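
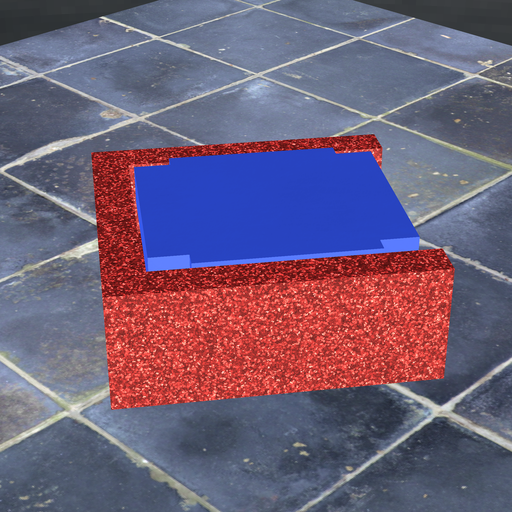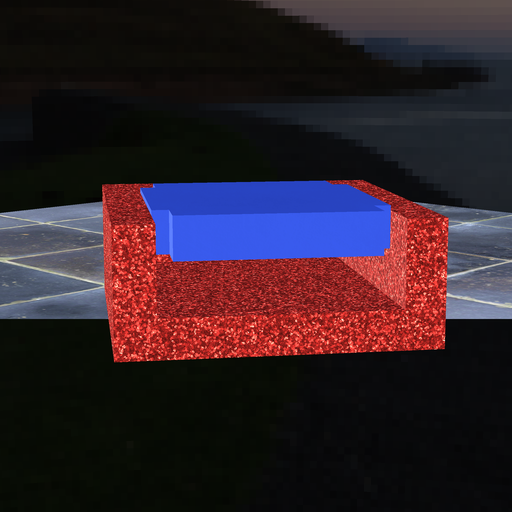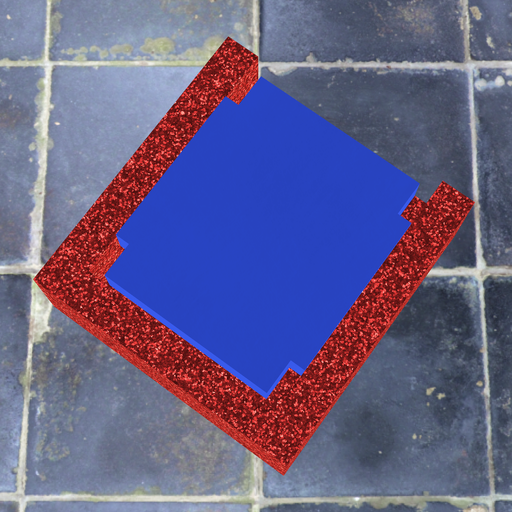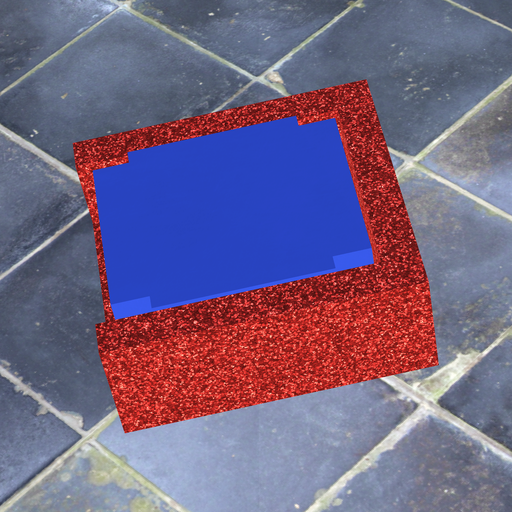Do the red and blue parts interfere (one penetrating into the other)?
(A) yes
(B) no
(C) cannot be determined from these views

(B) no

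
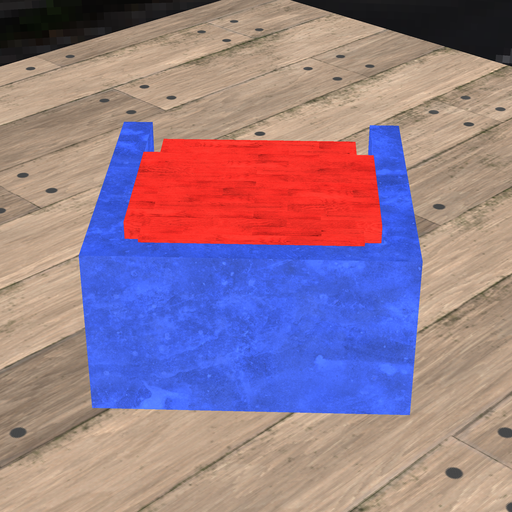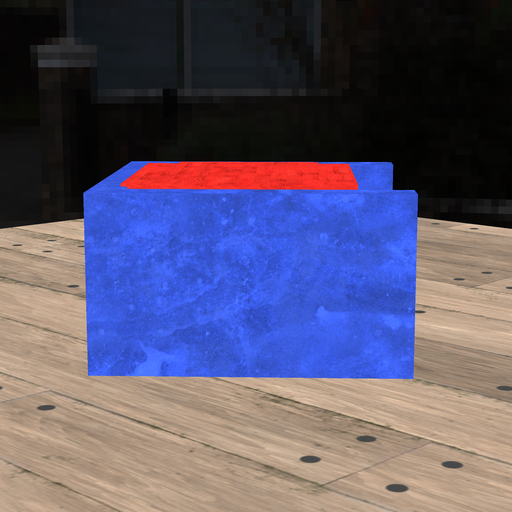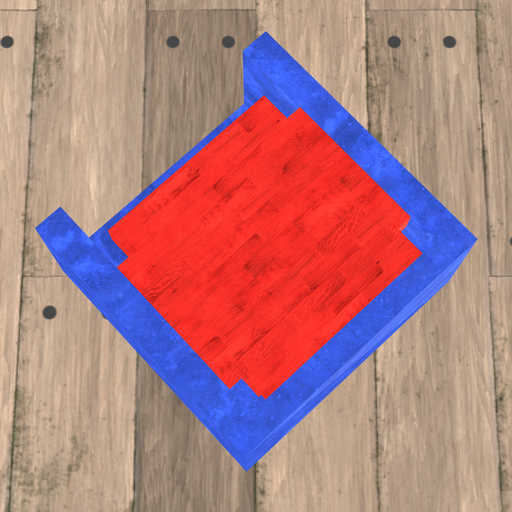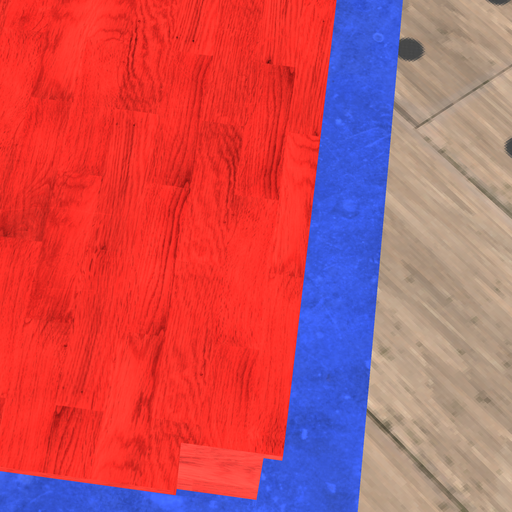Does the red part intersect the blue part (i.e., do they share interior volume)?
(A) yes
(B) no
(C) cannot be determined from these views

(A) yes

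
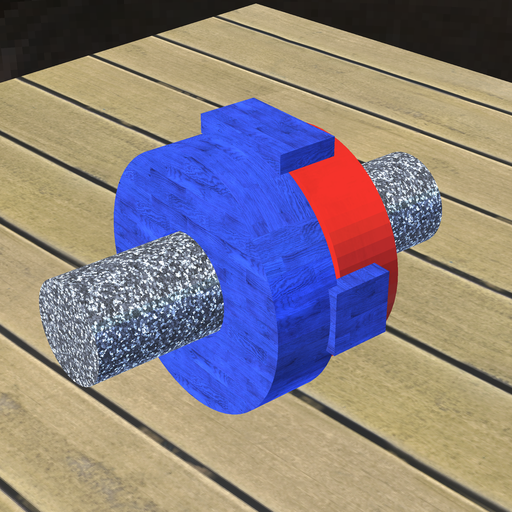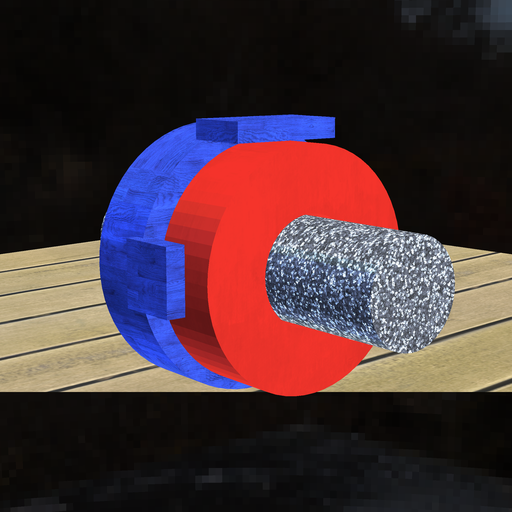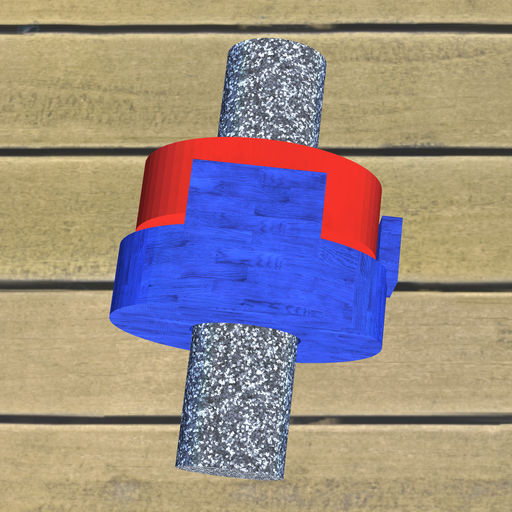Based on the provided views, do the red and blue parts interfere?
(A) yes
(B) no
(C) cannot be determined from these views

(B) no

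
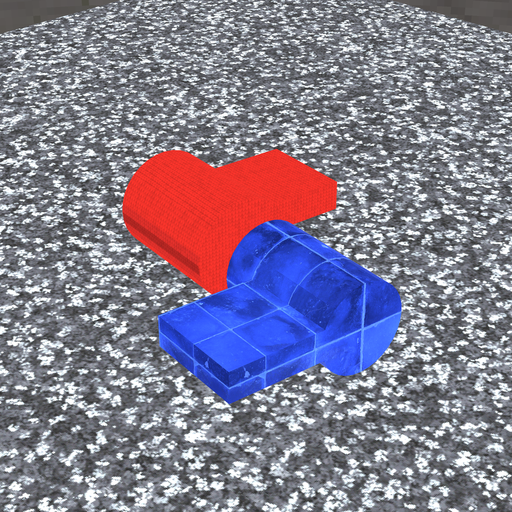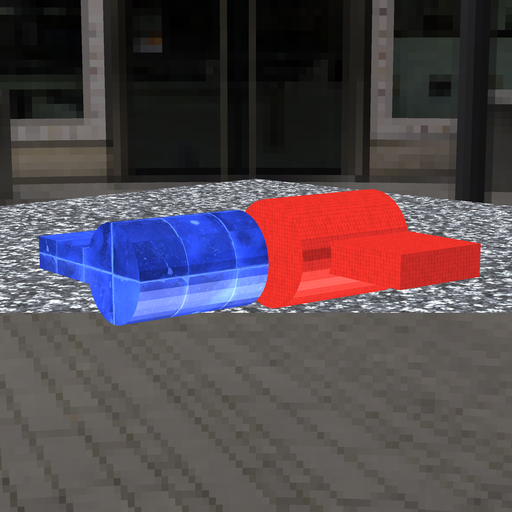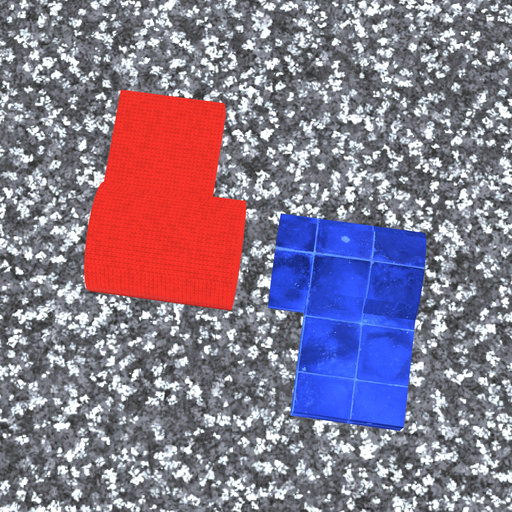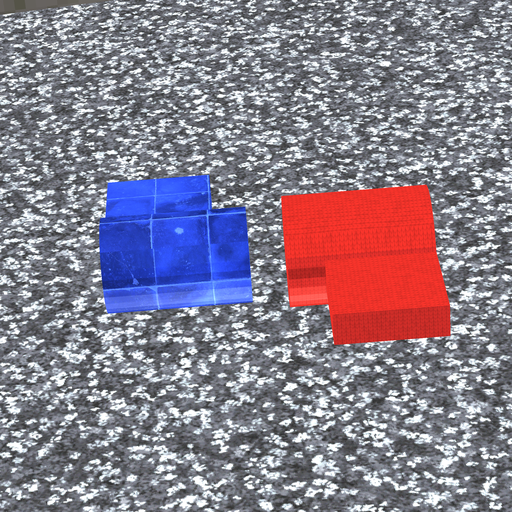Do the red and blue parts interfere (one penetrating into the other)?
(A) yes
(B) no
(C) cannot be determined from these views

(B) no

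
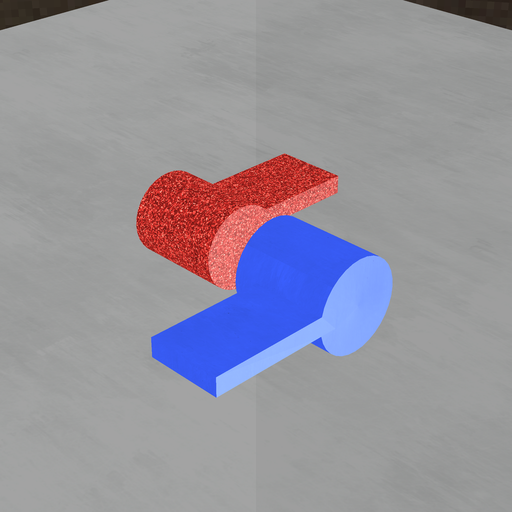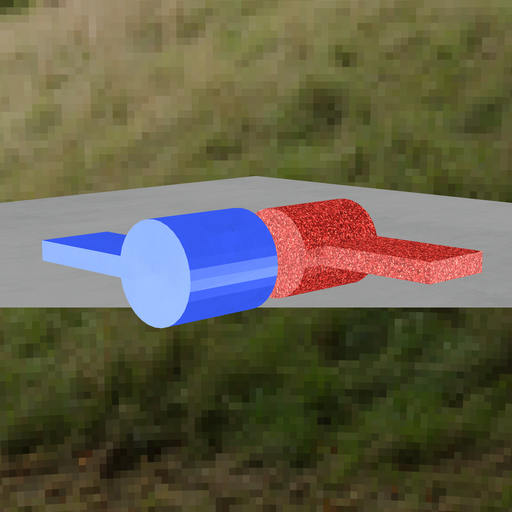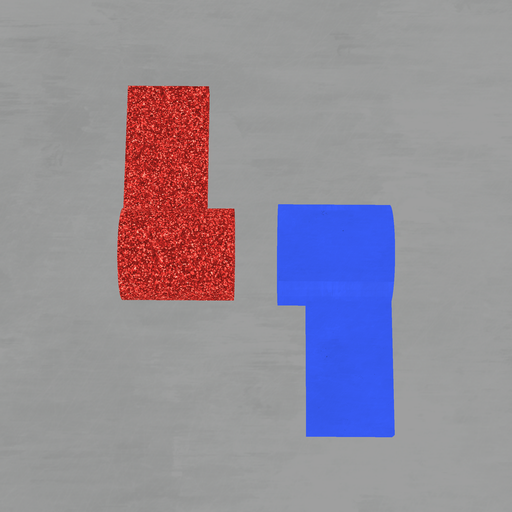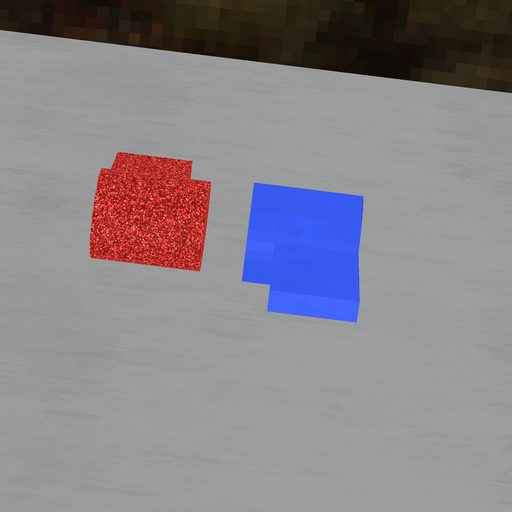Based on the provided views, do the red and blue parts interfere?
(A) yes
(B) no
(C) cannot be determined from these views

(B) no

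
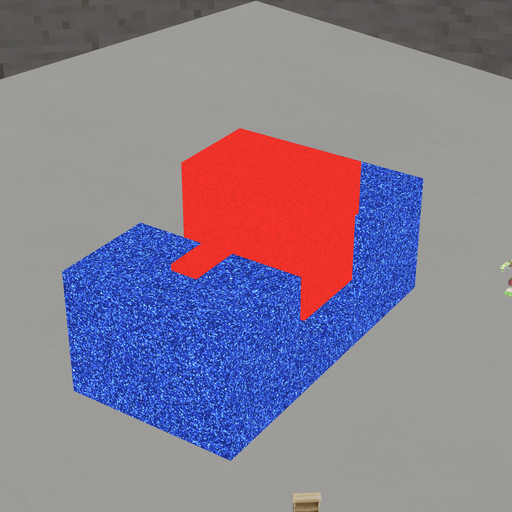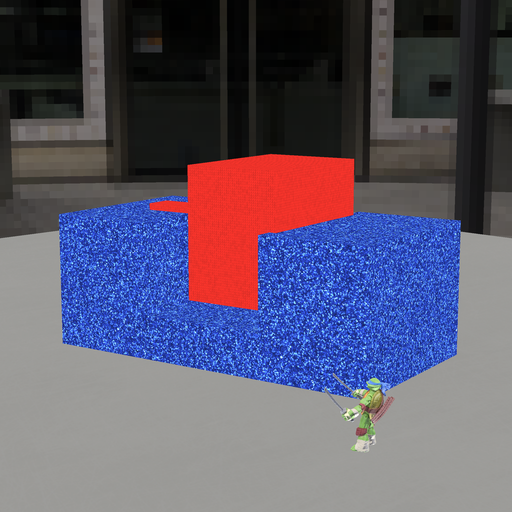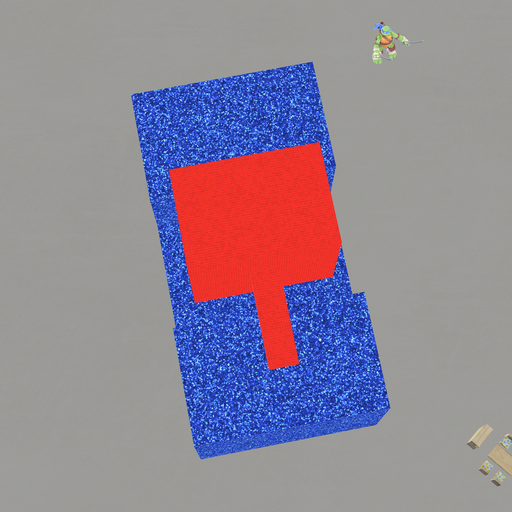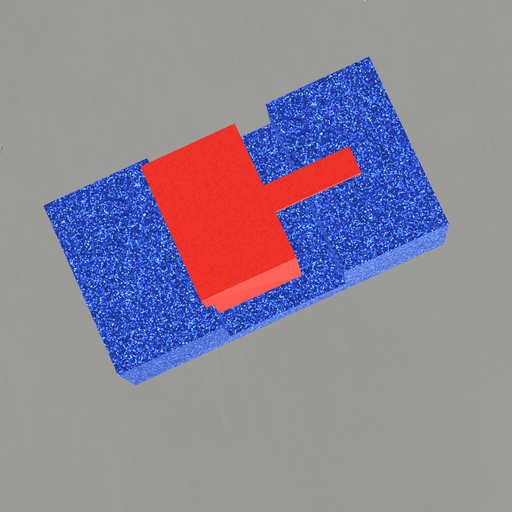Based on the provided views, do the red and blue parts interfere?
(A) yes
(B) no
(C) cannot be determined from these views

(A) yes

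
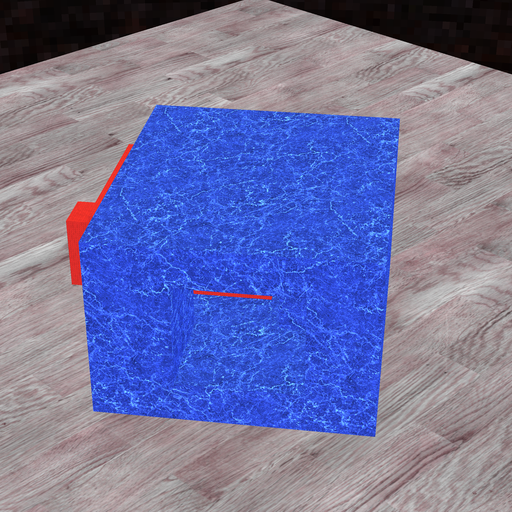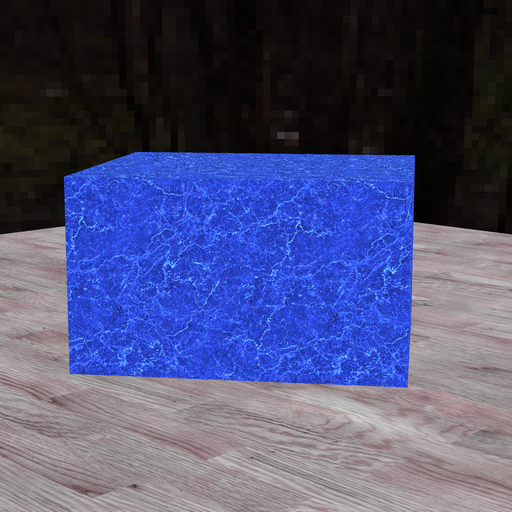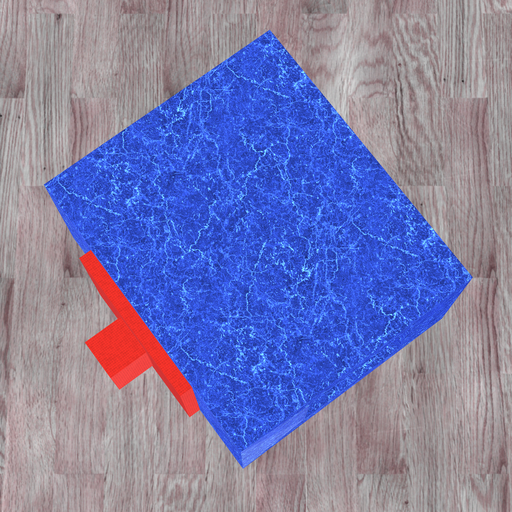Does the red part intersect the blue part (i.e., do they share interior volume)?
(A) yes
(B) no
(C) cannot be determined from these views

(C) cannot be determined from these views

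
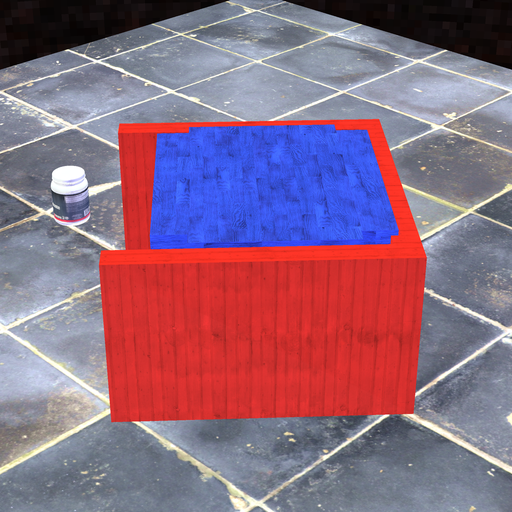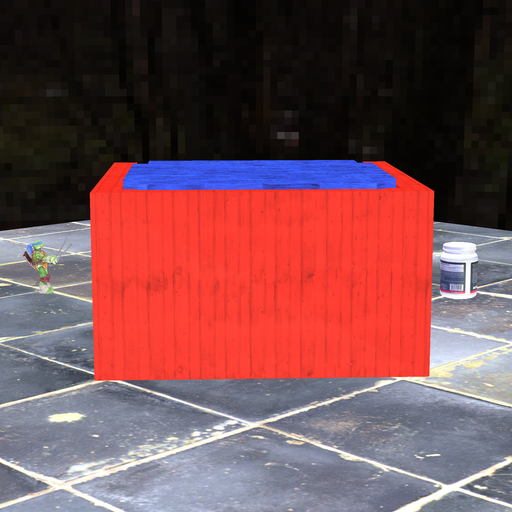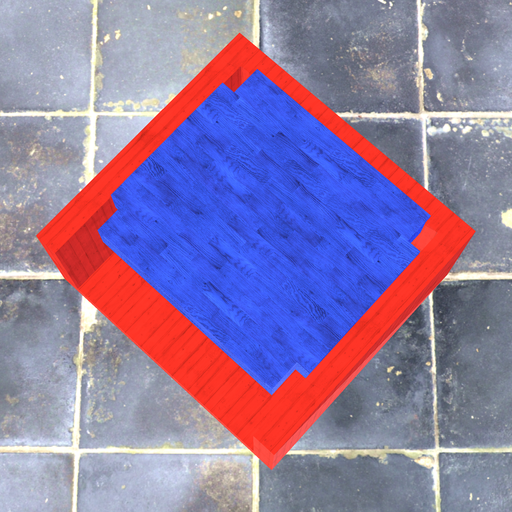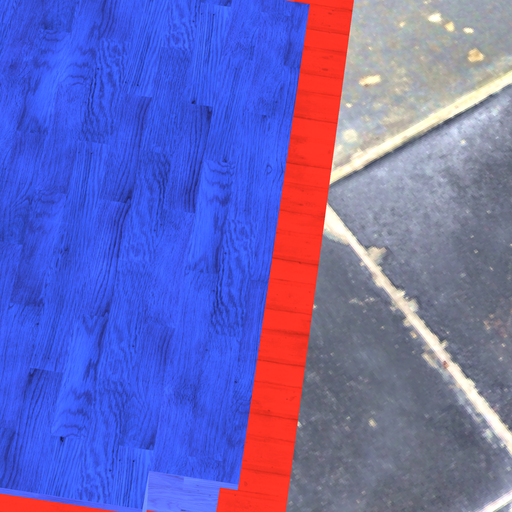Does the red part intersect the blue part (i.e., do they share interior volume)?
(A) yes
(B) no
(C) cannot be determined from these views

(A) yes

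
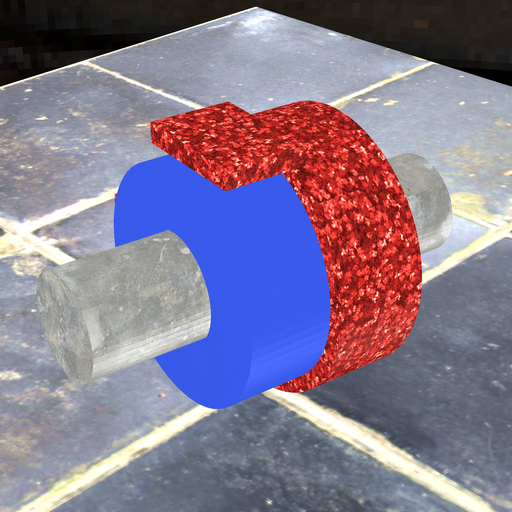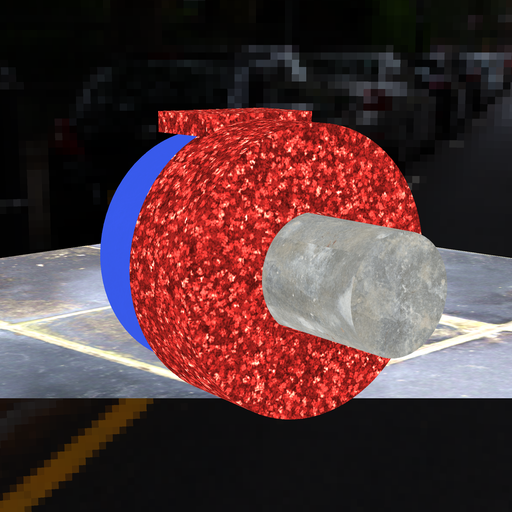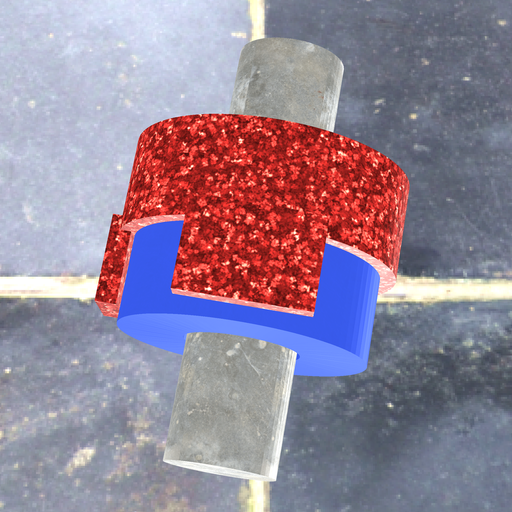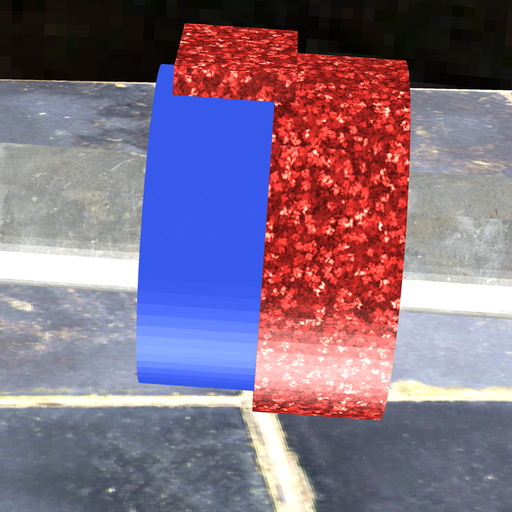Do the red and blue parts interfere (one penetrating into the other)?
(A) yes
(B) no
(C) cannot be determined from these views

(A) yes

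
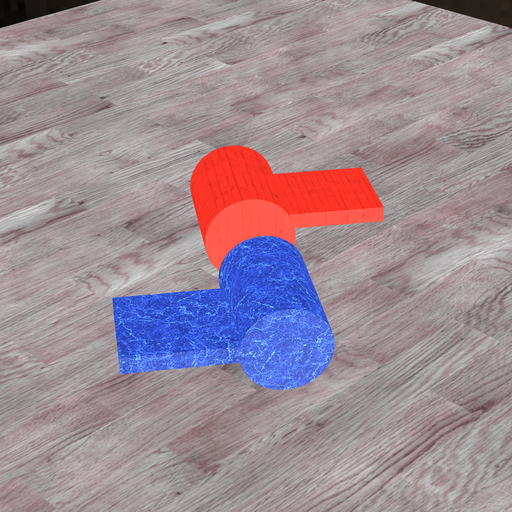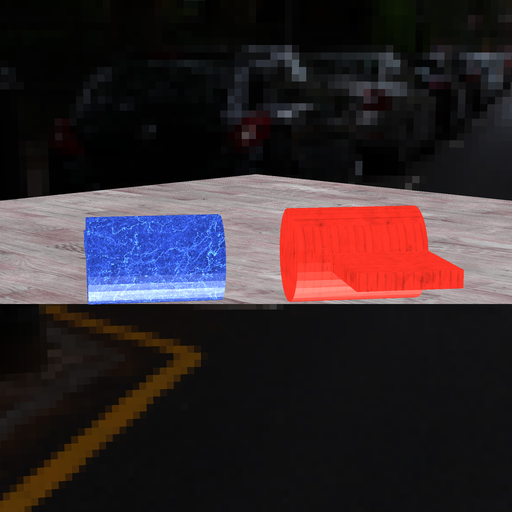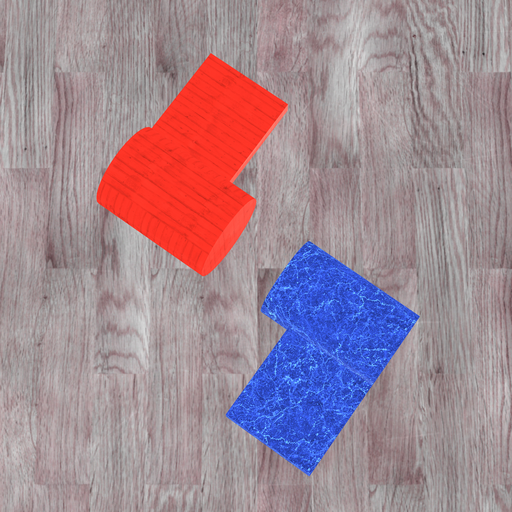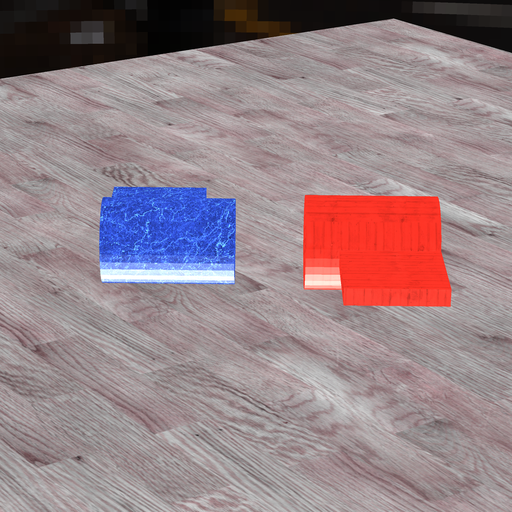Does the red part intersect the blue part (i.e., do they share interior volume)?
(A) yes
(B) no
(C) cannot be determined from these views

(B) no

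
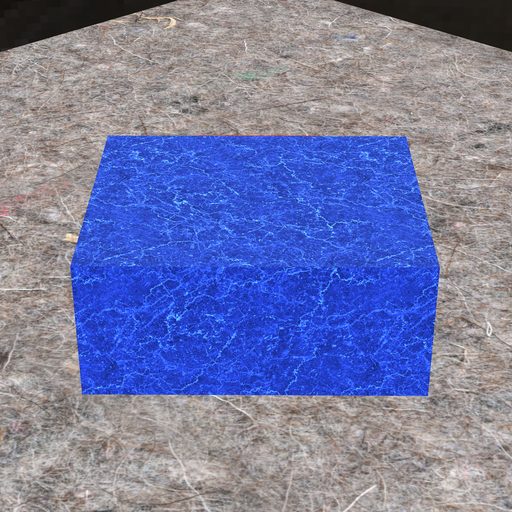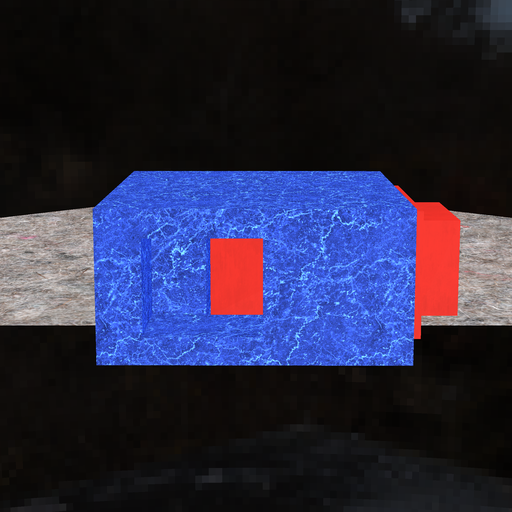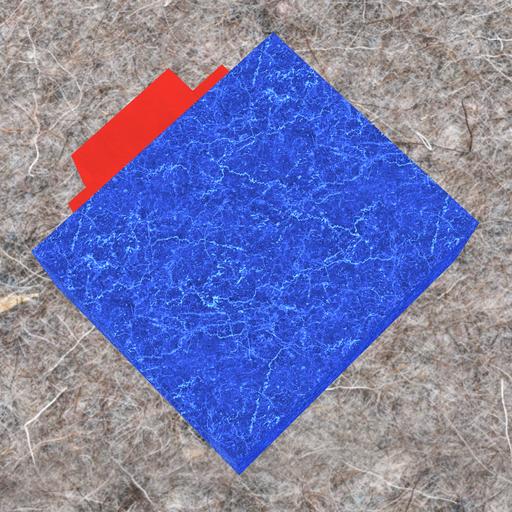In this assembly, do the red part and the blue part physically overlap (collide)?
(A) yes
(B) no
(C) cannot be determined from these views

(C) cannot be determined from these views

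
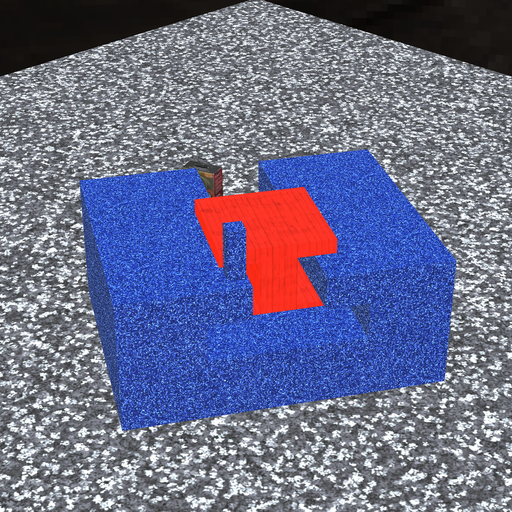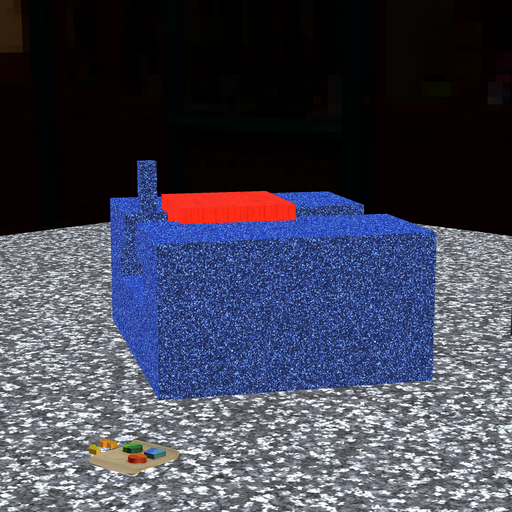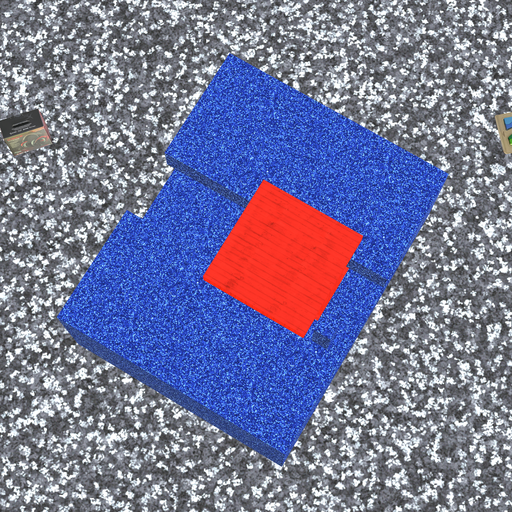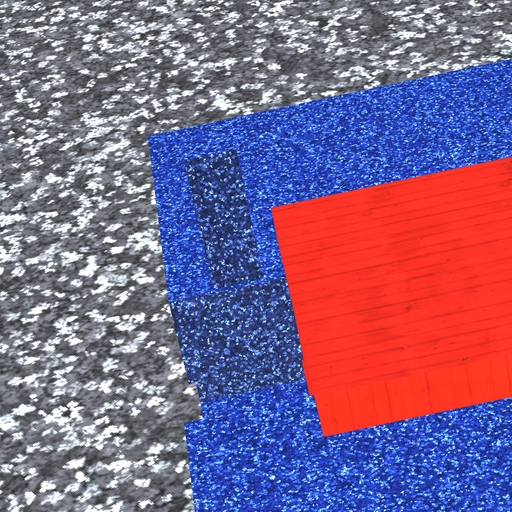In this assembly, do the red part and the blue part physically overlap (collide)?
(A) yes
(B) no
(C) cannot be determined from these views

(B) no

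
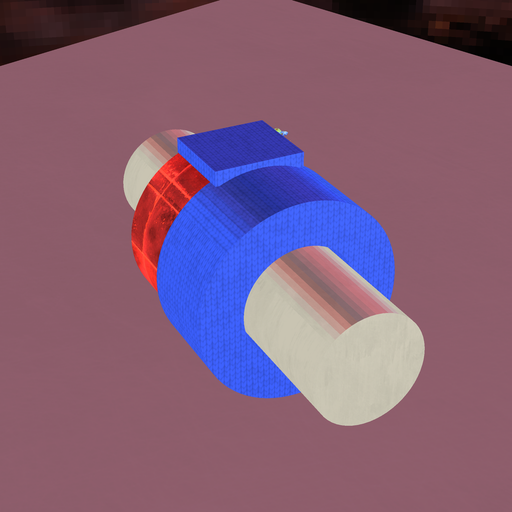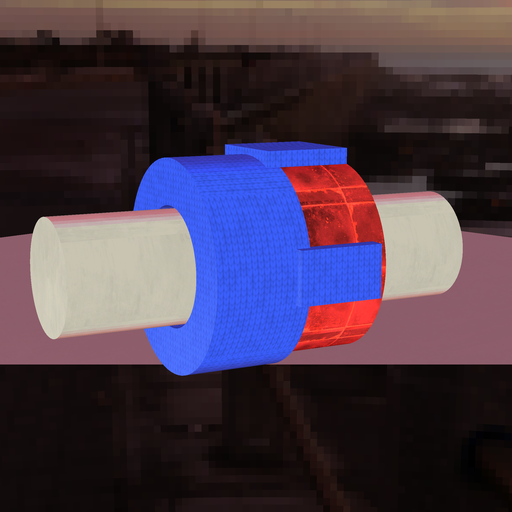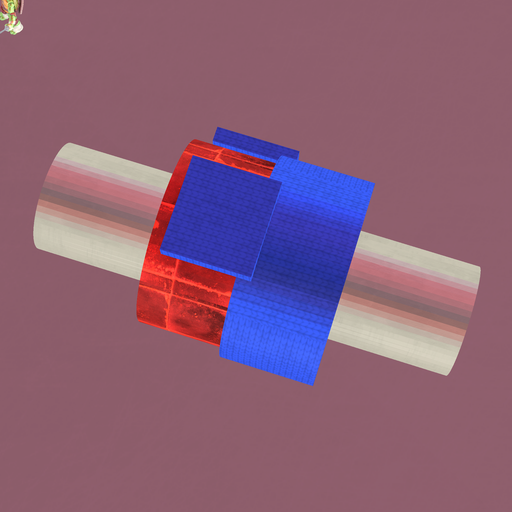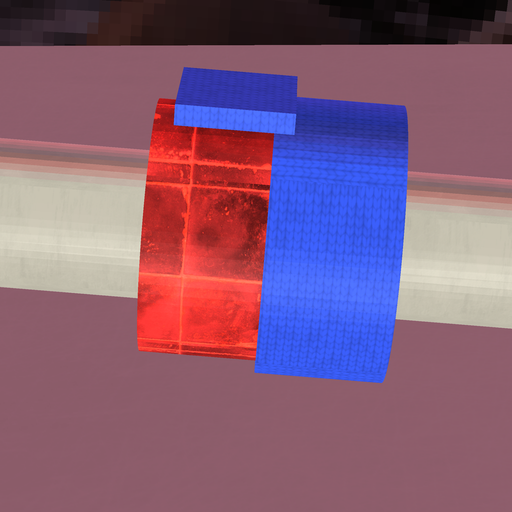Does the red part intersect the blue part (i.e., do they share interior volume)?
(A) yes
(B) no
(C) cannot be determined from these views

(A) yes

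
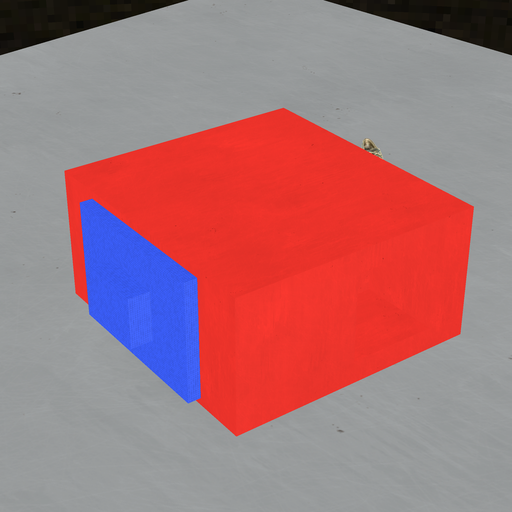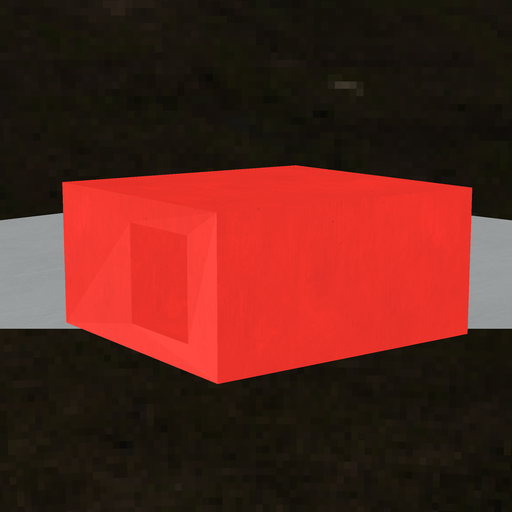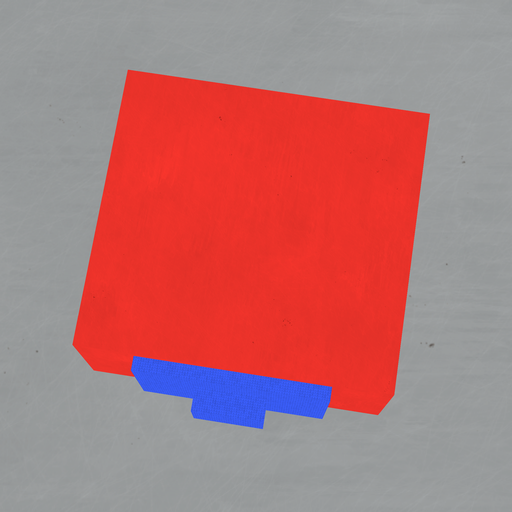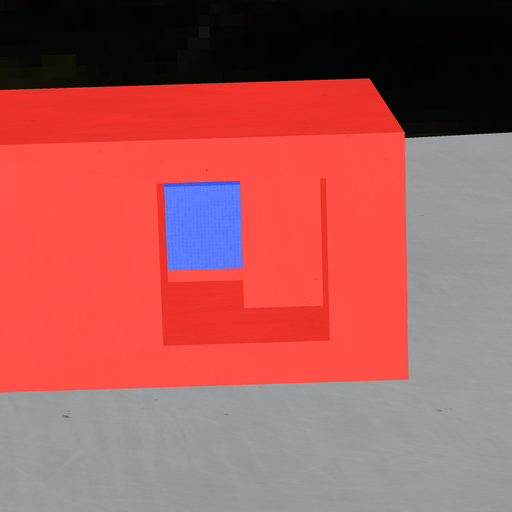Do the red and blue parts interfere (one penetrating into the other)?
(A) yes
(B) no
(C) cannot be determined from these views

(A) yes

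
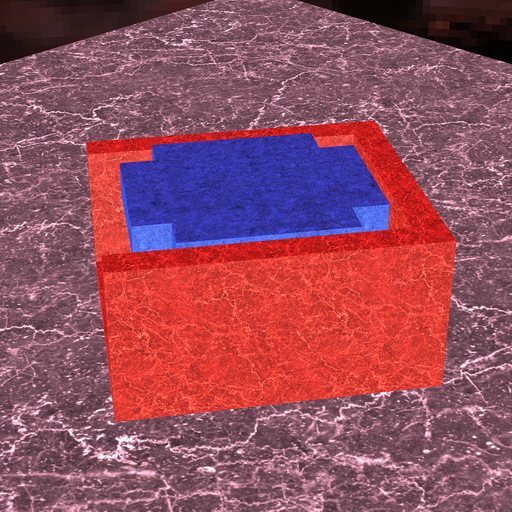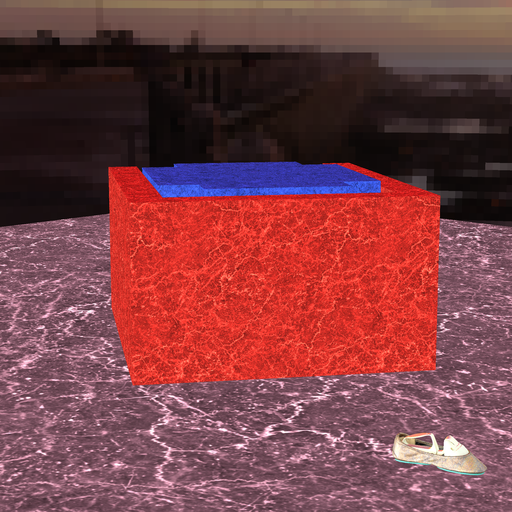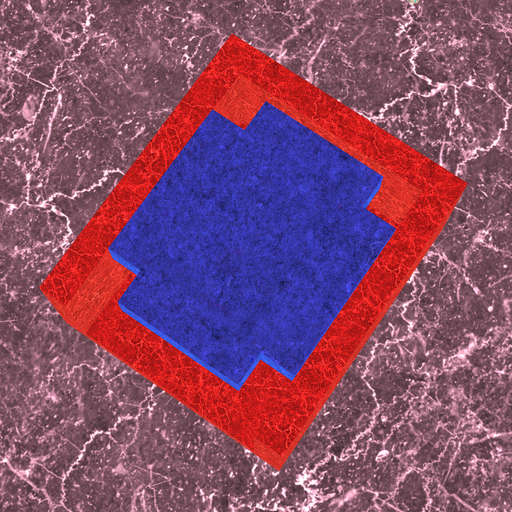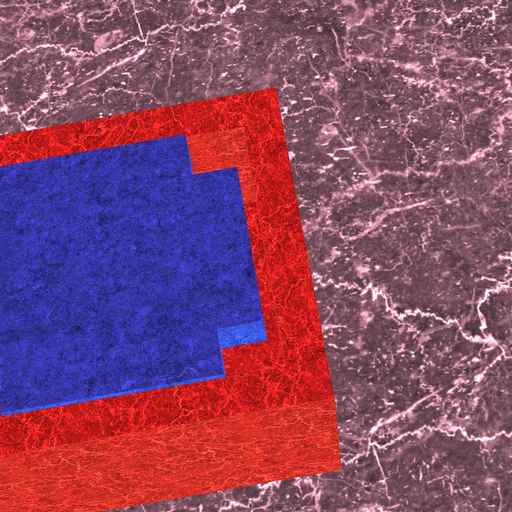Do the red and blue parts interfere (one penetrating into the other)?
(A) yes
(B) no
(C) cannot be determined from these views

(B) no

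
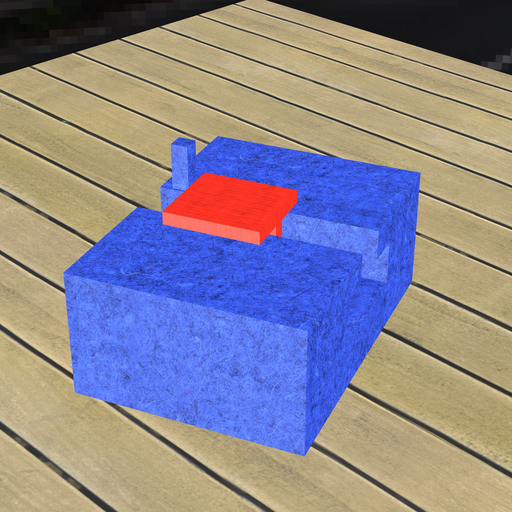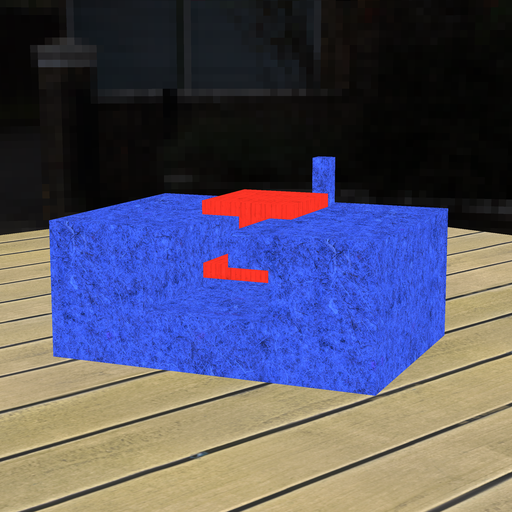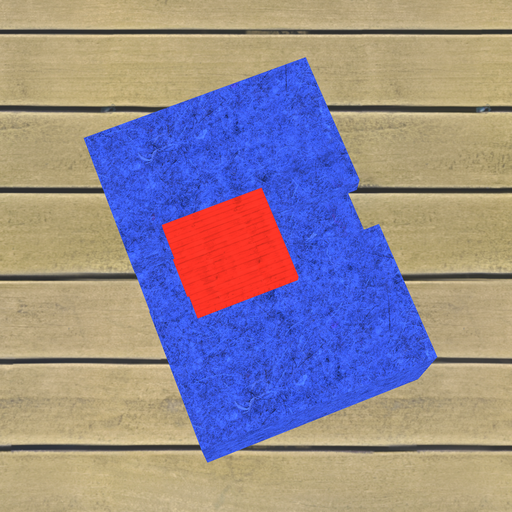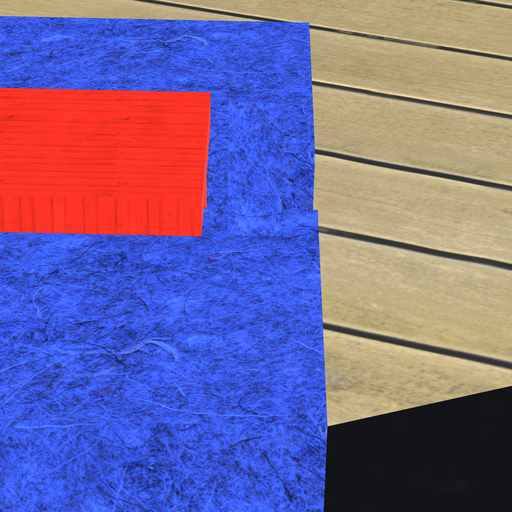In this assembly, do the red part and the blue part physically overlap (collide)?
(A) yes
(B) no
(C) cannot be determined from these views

(B) no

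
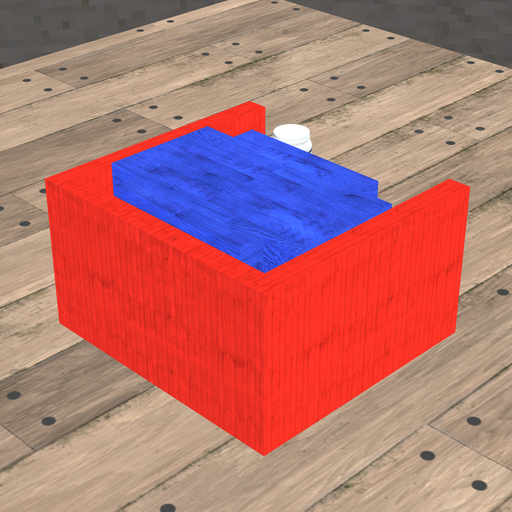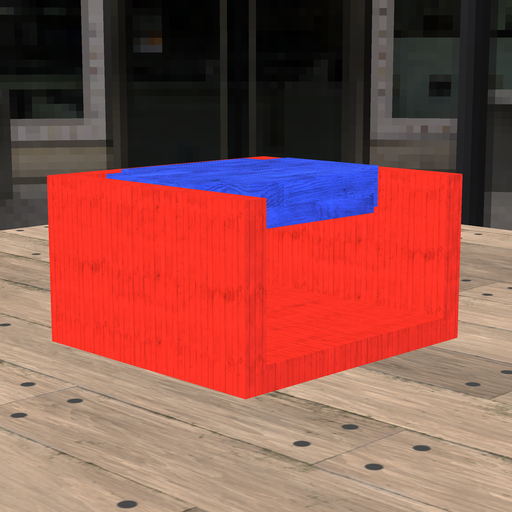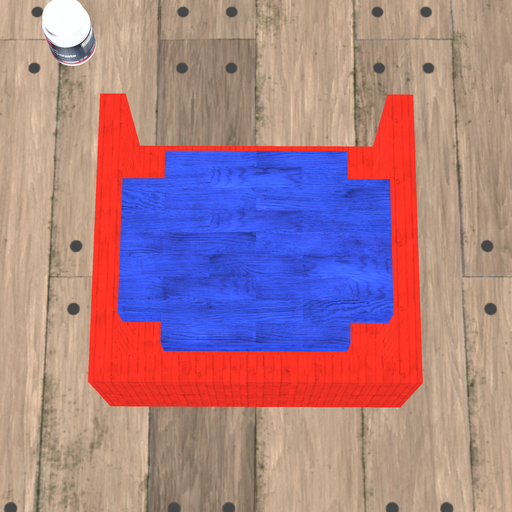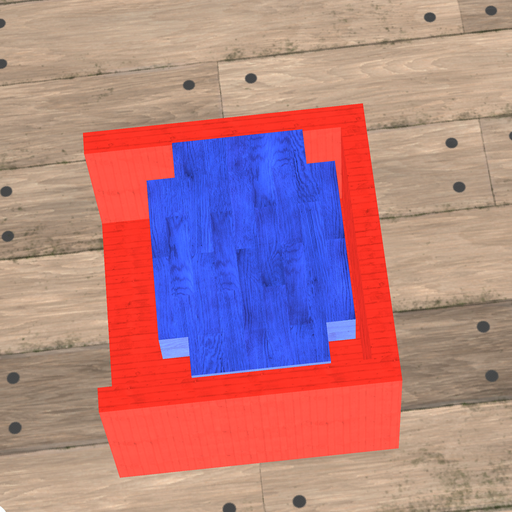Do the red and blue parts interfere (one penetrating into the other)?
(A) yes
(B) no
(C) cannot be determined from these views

(B) no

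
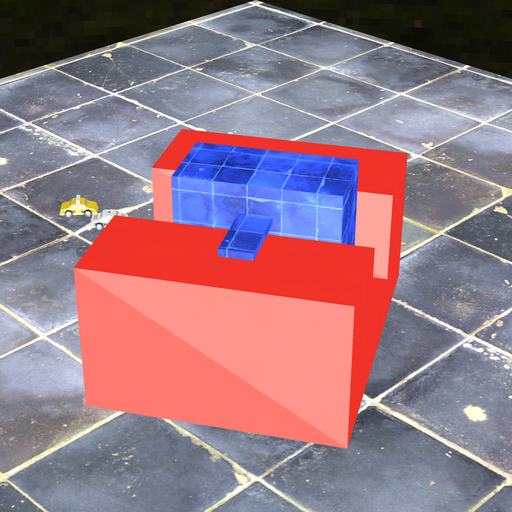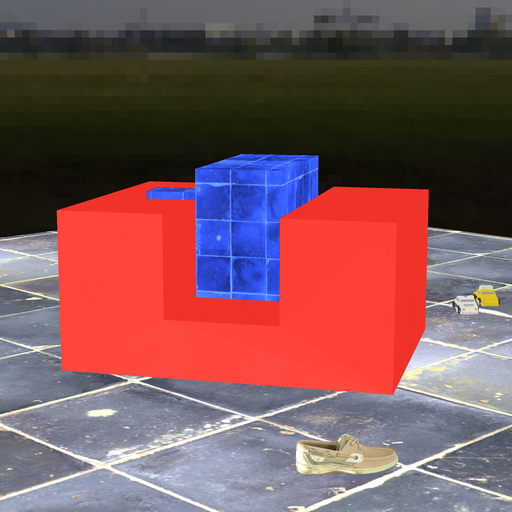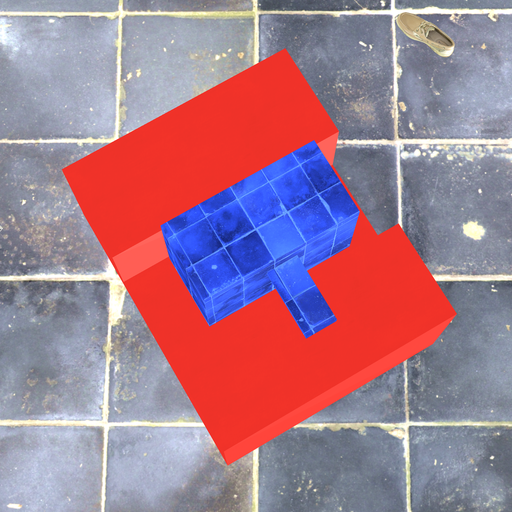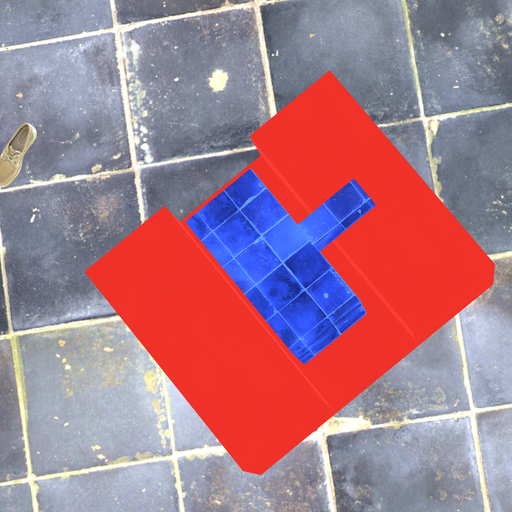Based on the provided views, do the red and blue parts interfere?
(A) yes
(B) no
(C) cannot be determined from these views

(B) no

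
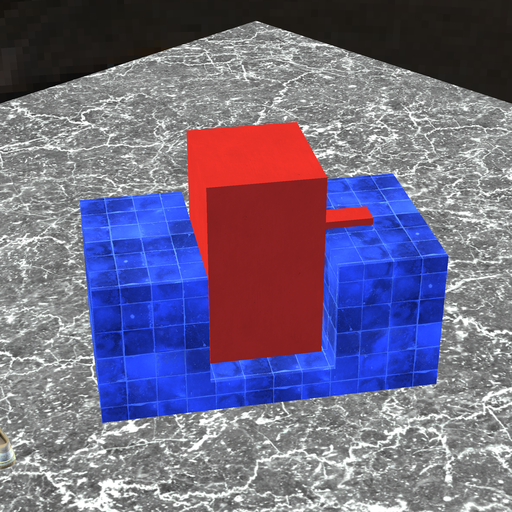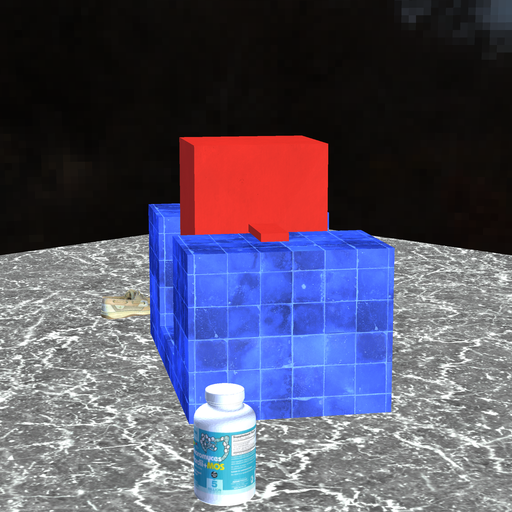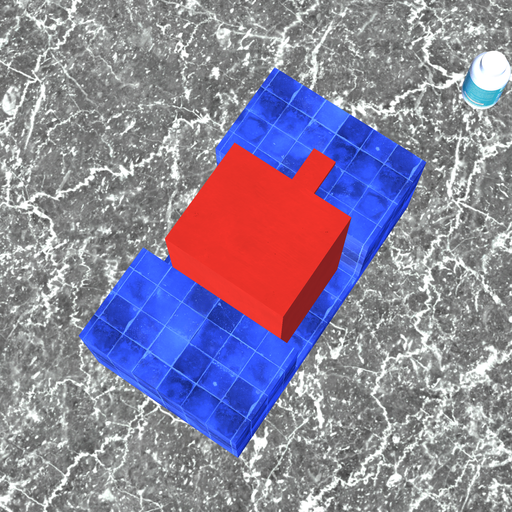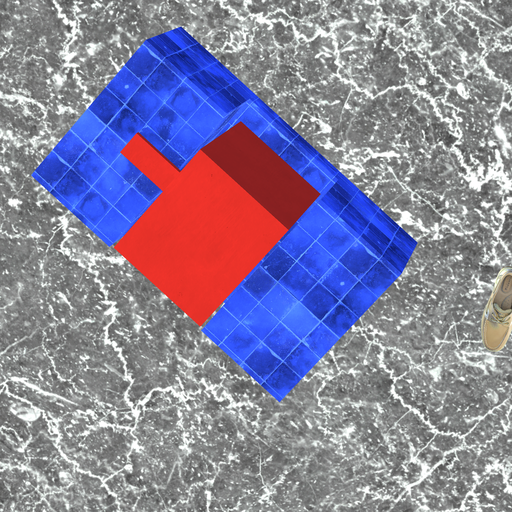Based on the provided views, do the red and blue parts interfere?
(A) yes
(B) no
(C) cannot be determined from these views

(B) no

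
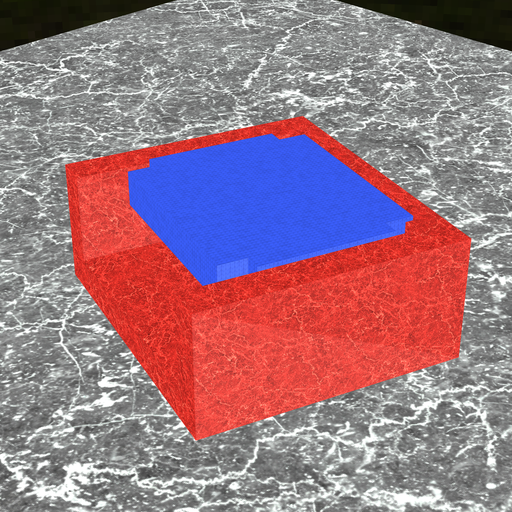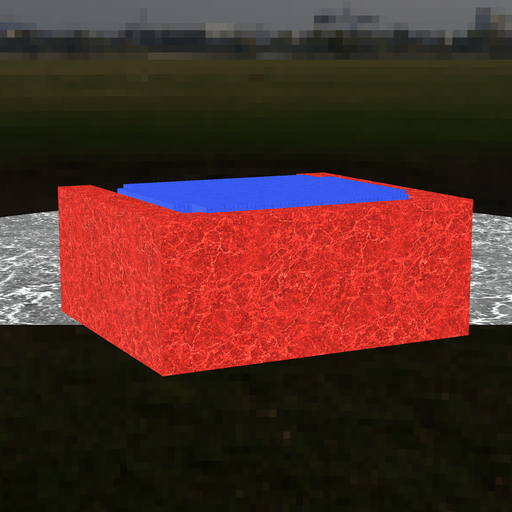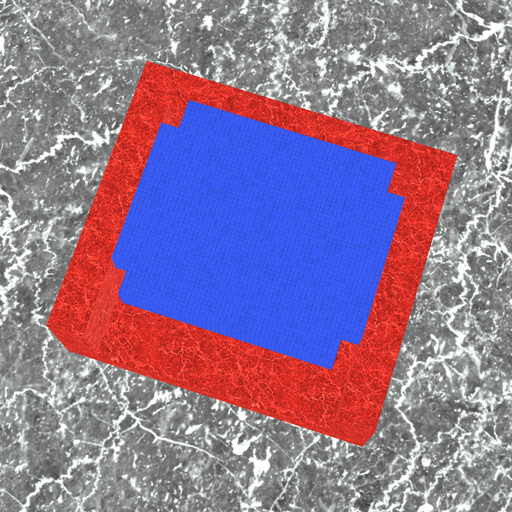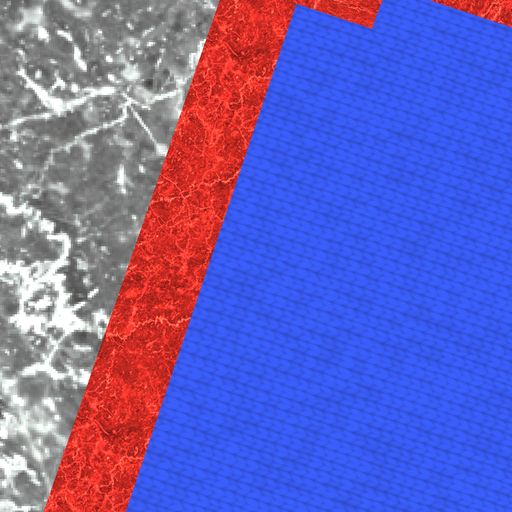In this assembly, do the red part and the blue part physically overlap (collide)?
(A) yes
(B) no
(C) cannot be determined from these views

(A) yes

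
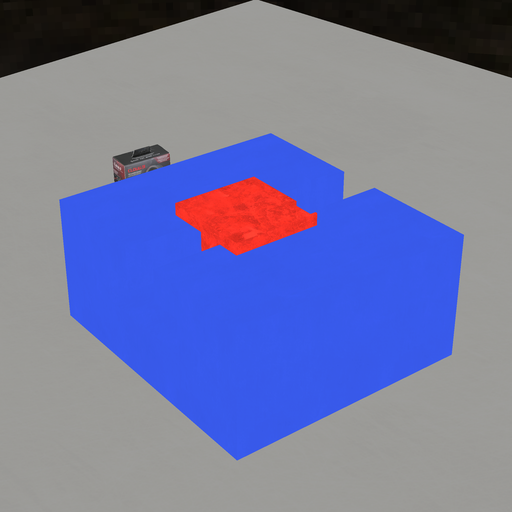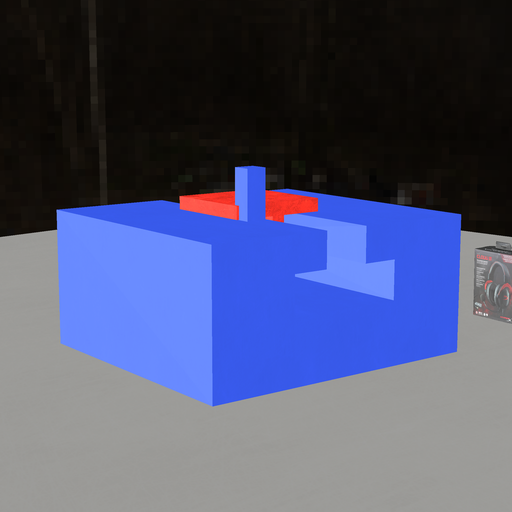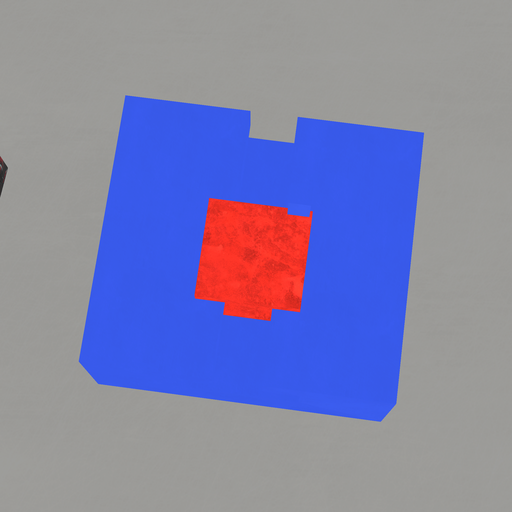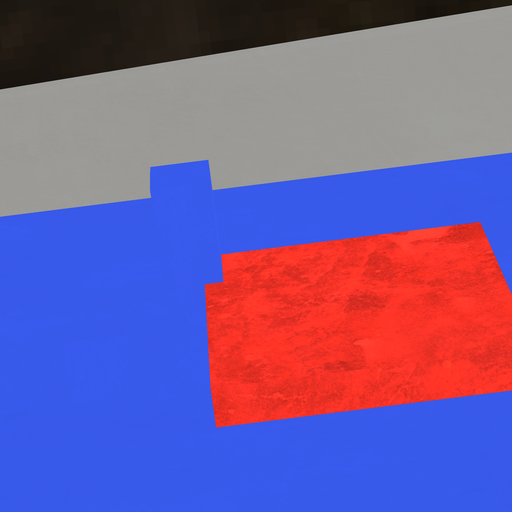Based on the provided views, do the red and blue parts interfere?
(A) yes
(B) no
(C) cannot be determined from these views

(A) yes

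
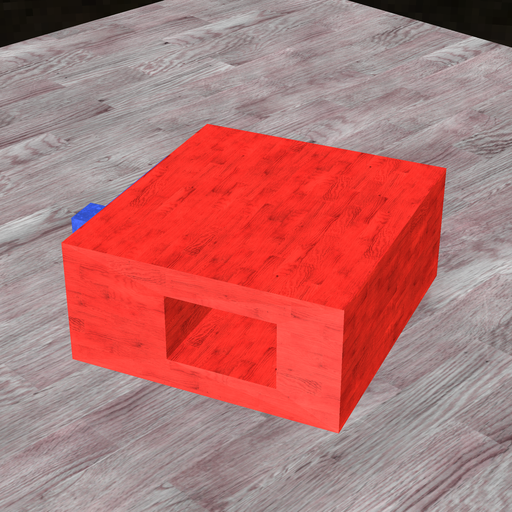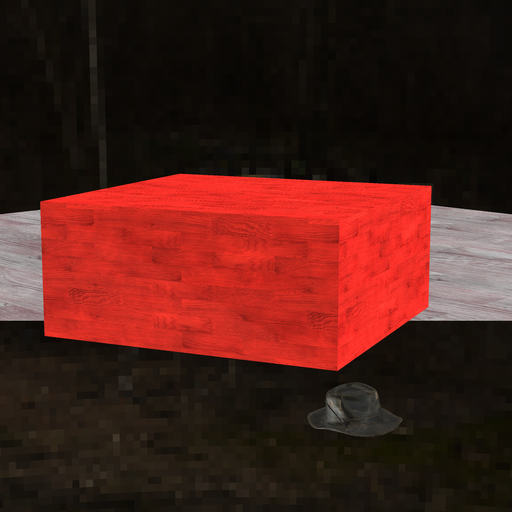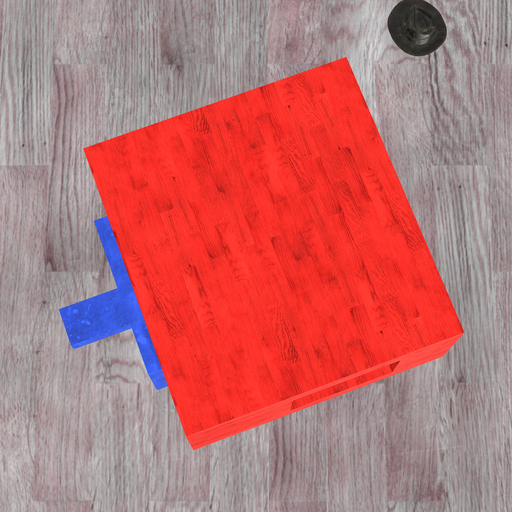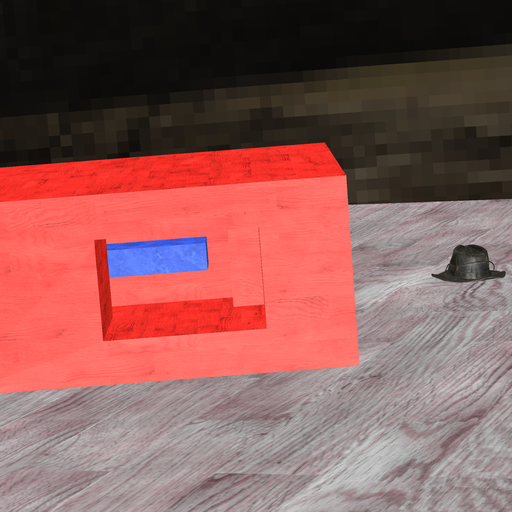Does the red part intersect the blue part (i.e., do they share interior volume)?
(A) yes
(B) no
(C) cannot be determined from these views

(B) no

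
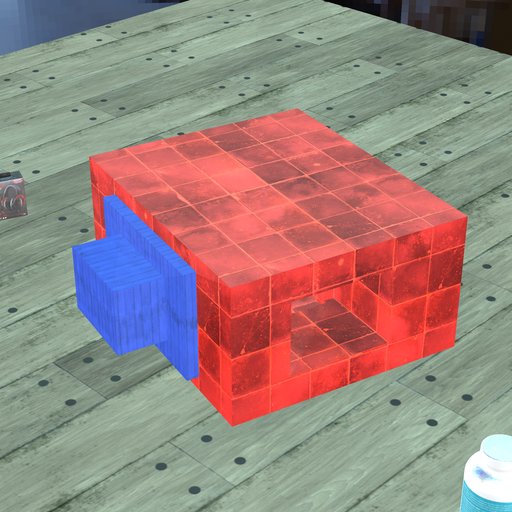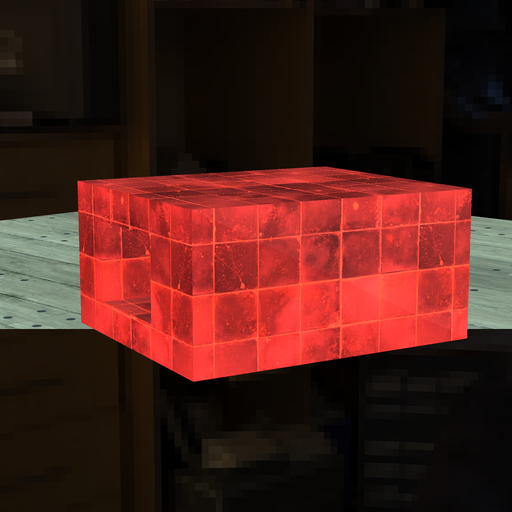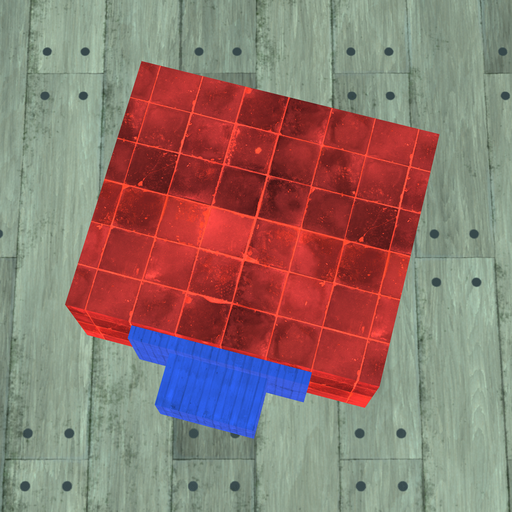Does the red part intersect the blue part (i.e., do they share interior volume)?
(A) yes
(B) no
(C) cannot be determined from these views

(C) cannot be determined from these views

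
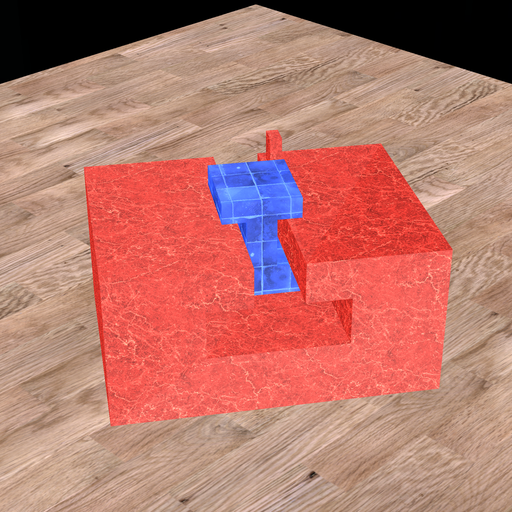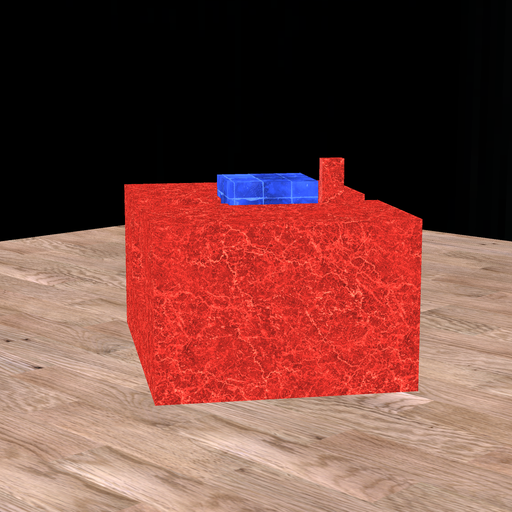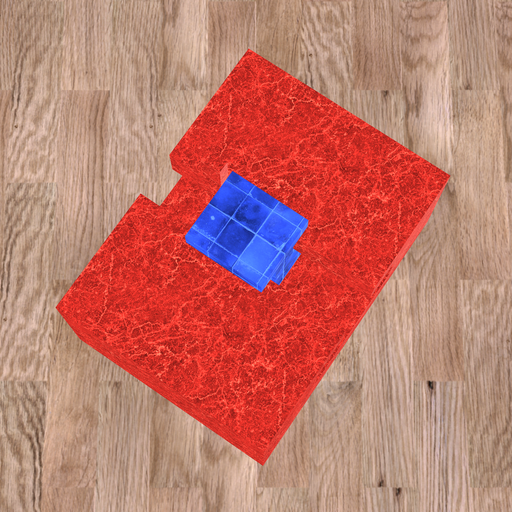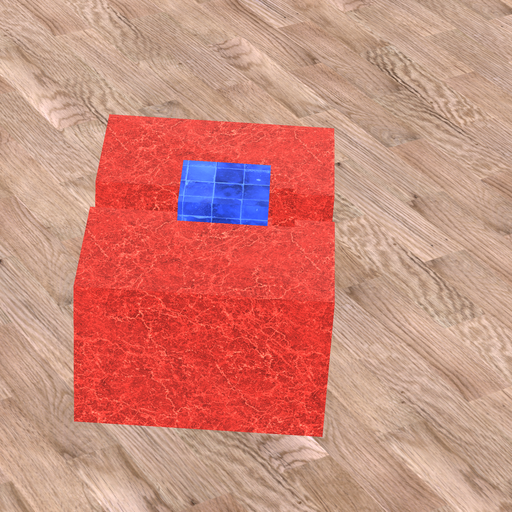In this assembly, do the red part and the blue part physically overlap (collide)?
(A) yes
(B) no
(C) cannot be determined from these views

(B) no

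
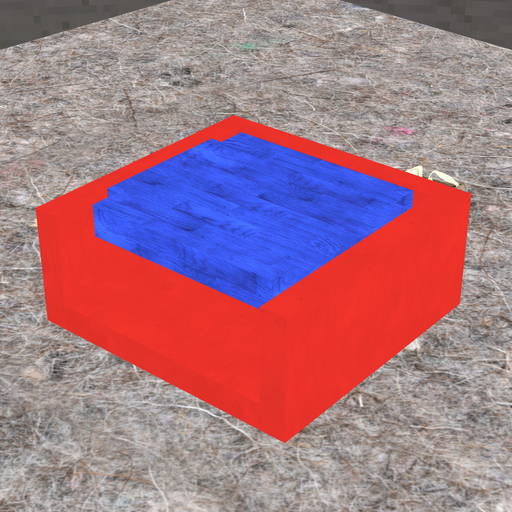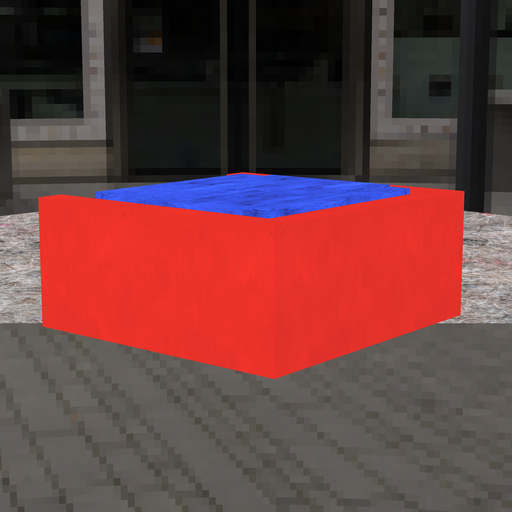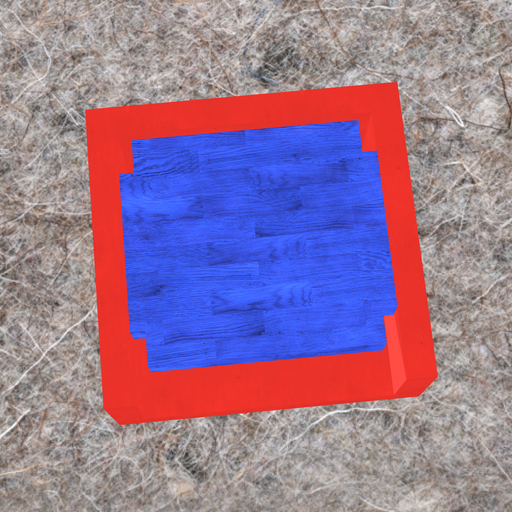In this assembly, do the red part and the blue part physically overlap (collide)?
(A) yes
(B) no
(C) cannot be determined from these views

(B) no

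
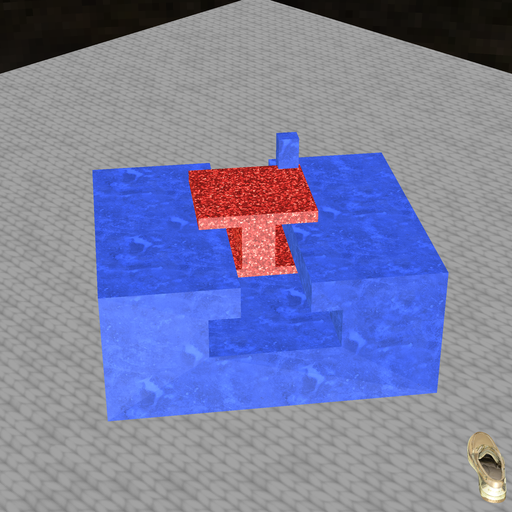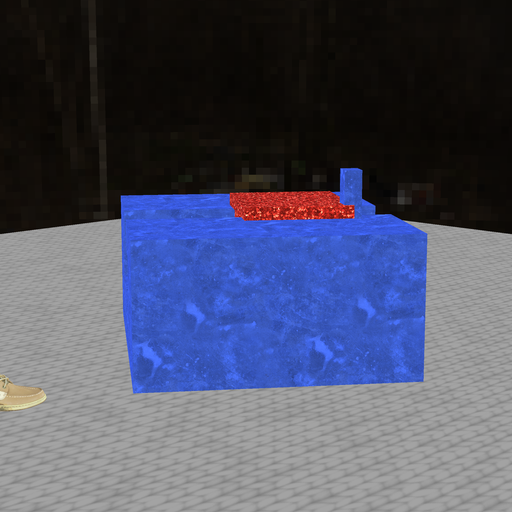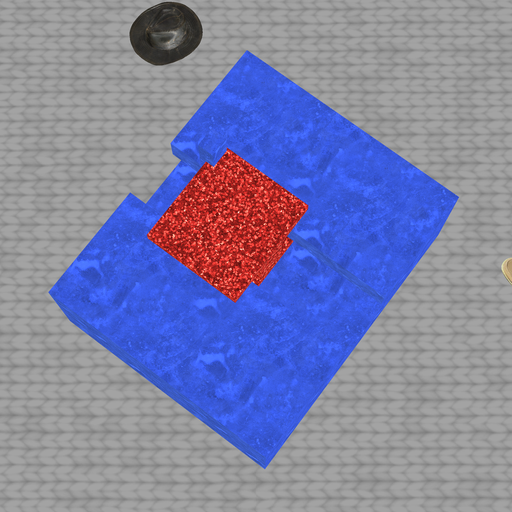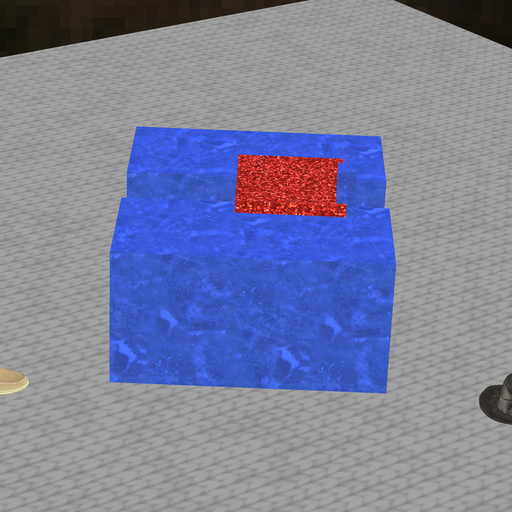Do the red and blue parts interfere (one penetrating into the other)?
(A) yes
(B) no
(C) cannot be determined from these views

(A) yes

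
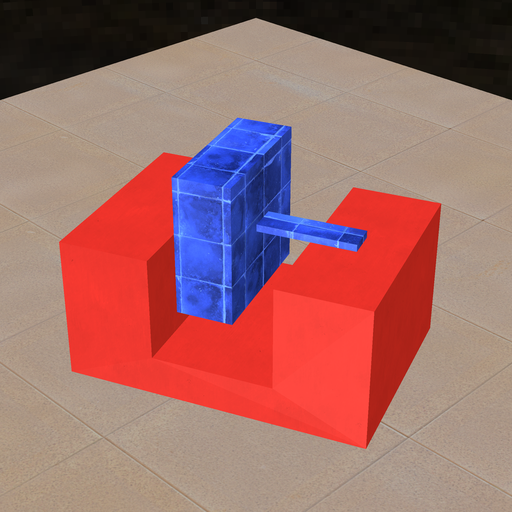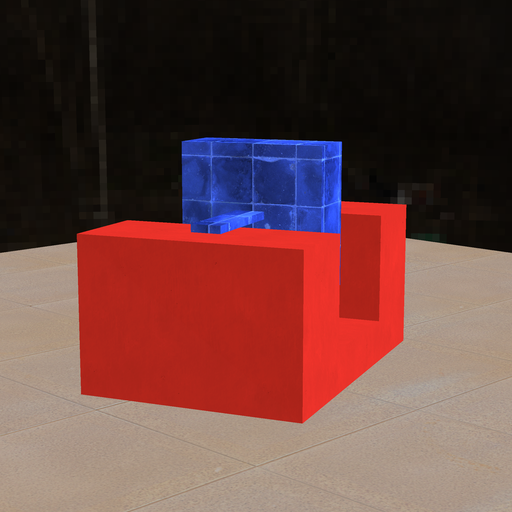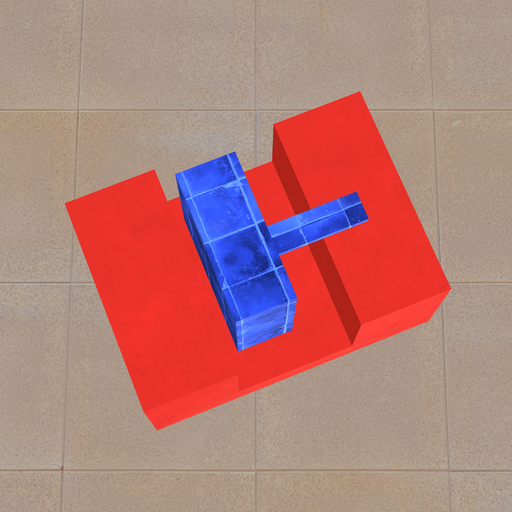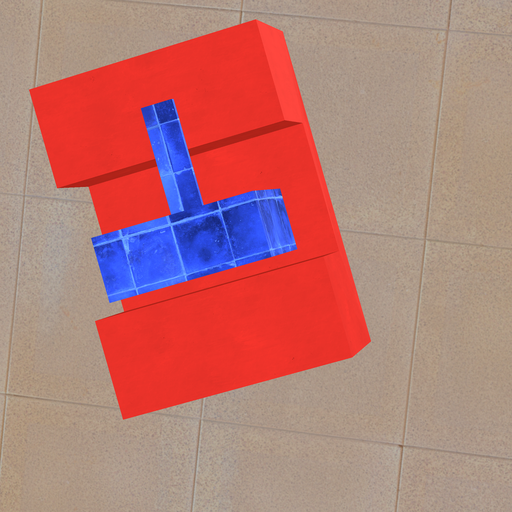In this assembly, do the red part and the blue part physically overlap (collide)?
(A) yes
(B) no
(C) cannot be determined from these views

(B) no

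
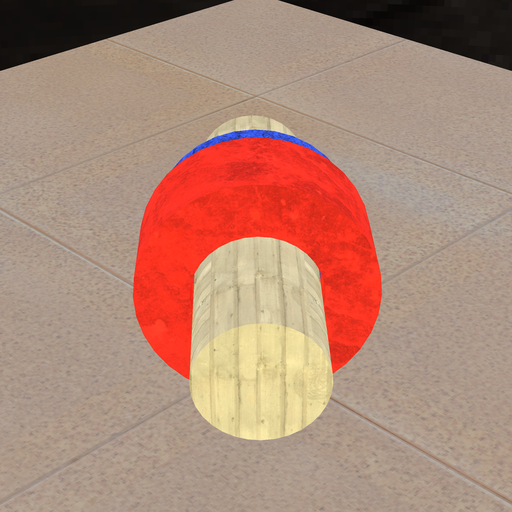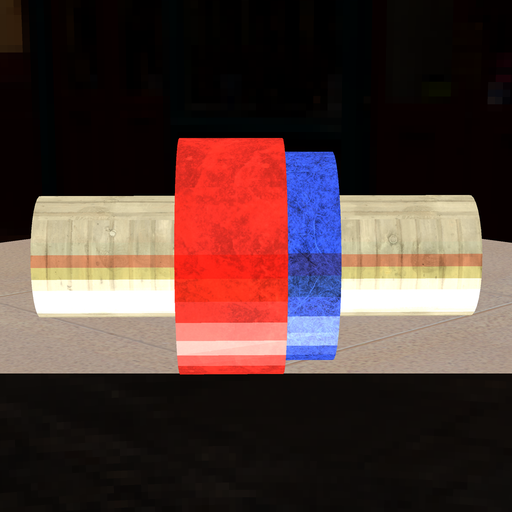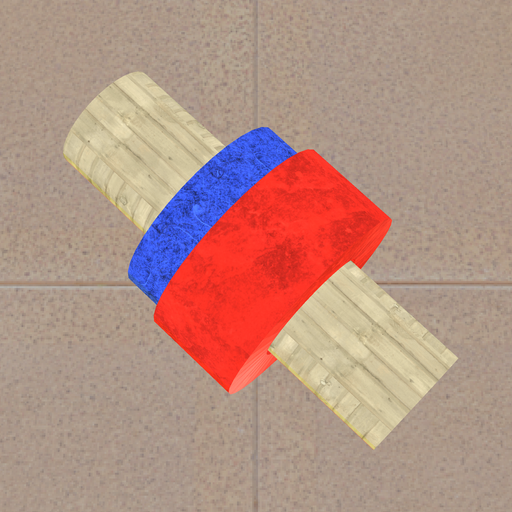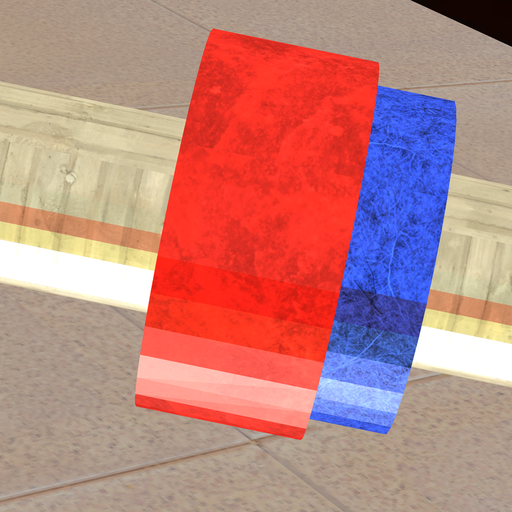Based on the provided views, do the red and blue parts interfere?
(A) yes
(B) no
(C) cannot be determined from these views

(A) yes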